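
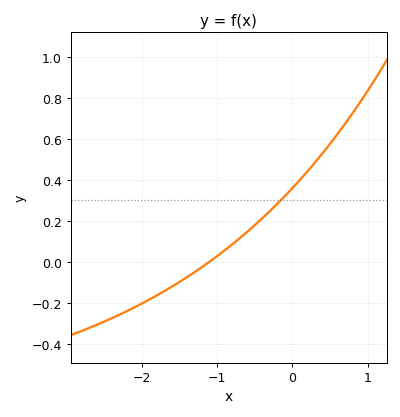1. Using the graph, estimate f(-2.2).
-0.242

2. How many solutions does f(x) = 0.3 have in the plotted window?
1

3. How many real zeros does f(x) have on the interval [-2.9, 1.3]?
1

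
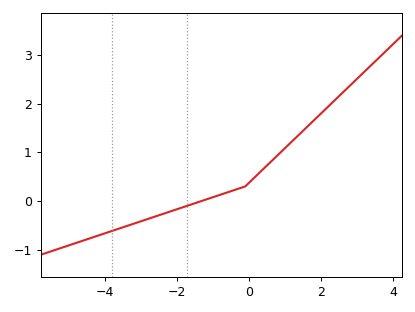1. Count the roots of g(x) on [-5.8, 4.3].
1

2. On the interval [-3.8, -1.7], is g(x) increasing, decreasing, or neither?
increasing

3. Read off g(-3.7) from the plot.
-0.588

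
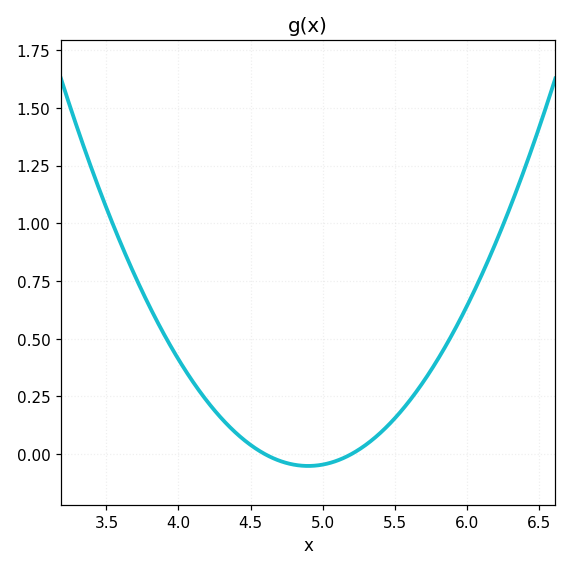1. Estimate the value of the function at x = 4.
0.41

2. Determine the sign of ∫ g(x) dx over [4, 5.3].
positive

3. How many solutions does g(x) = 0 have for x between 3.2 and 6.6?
2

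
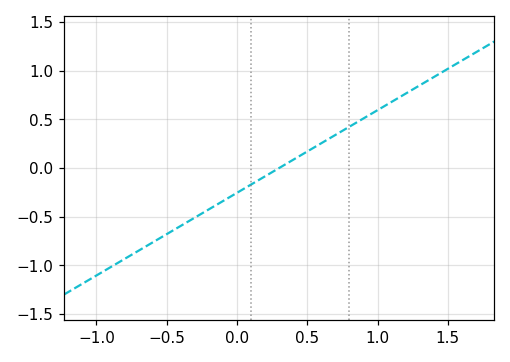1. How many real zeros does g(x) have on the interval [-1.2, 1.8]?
1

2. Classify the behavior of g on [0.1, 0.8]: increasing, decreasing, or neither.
increasing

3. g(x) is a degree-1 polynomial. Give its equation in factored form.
y = 0.85(x - 0.3)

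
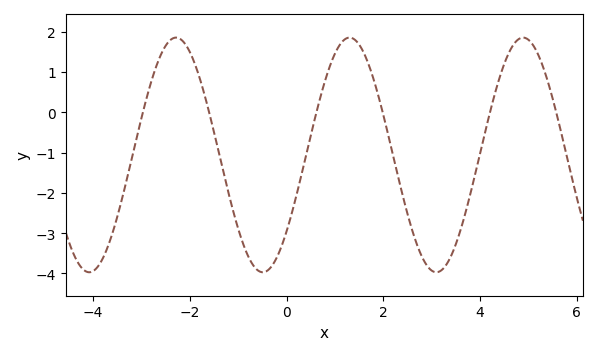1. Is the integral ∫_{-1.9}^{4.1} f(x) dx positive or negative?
negative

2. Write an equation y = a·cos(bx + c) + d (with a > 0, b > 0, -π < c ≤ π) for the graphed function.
y = 2.91cos(1.8x - 2.3) - 1.06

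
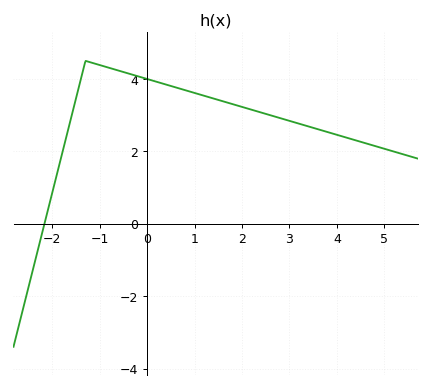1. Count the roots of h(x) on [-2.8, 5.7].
1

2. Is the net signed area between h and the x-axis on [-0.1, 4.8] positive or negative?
positive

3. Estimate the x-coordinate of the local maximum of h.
-1.3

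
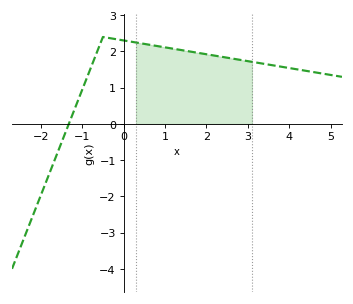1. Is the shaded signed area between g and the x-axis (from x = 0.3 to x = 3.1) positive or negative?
positive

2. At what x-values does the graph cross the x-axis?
-1.4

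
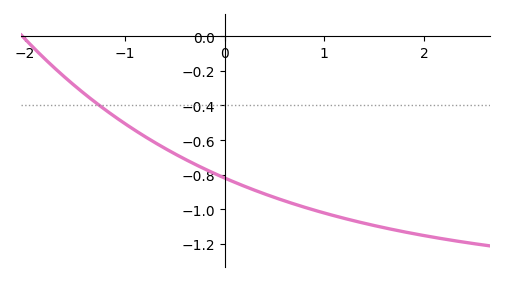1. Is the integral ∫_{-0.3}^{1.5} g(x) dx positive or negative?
negative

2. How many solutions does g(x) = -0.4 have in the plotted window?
1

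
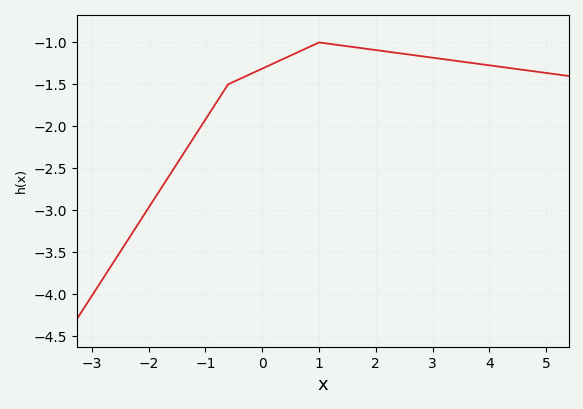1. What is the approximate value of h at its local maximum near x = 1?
-1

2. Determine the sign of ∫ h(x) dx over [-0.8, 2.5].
negative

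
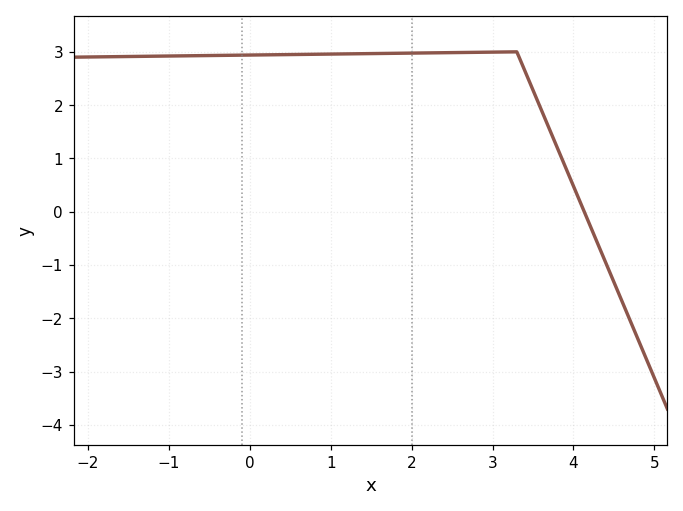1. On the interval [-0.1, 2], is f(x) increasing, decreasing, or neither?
increasing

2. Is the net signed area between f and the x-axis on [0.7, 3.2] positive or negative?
positive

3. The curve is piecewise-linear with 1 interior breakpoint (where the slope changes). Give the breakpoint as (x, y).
(3.3, 3)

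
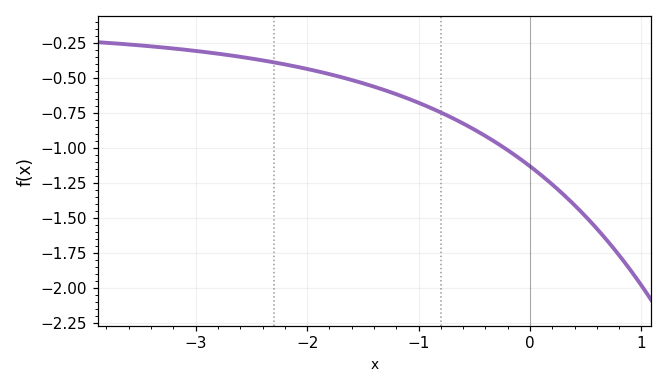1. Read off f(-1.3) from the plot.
-0.588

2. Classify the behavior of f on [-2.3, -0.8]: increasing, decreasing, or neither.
decreasing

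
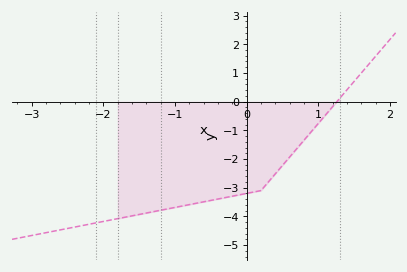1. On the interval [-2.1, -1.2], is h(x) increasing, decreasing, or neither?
increasing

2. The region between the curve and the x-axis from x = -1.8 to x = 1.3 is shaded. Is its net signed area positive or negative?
negative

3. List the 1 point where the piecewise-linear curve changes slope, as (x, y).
(0.2, -3.1)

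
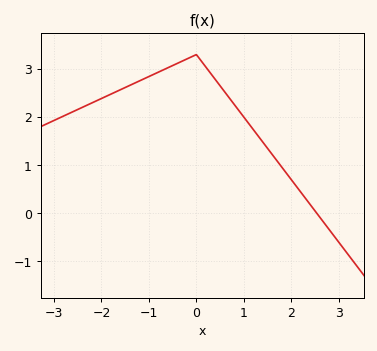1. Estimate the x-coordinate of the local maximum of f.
0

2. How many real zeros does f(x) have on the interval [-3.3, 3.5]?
1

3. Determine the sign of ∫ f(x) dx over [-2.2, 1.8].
positive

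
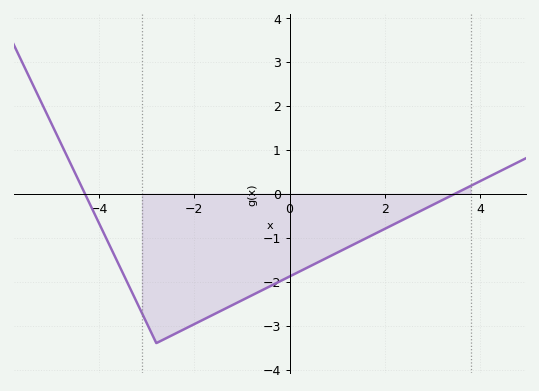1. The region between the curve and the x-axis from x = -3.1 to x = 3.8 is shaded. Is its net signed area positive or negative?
negative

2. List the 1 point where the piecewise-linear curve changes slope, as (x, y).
(-2.8, -3.4)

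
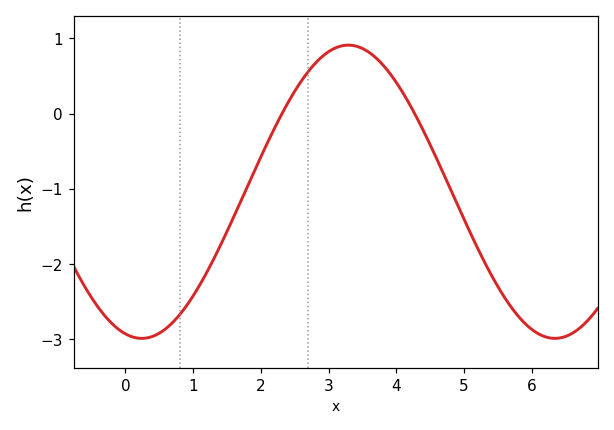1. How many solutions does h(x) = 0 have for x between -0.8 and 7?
2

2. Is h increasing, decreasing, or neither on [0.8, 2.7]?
increasing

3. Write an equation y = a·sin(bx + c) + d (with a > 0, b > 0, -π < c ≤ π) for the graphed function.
y = 1.95sin(1x - 1.8) - 1.04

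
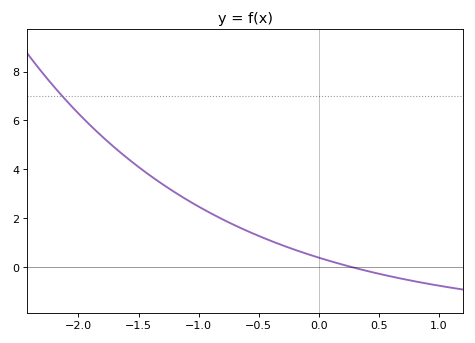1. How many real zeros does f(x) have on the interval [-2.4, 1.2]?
1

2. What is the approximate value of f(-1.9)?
5.79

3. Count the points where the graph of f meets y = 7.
1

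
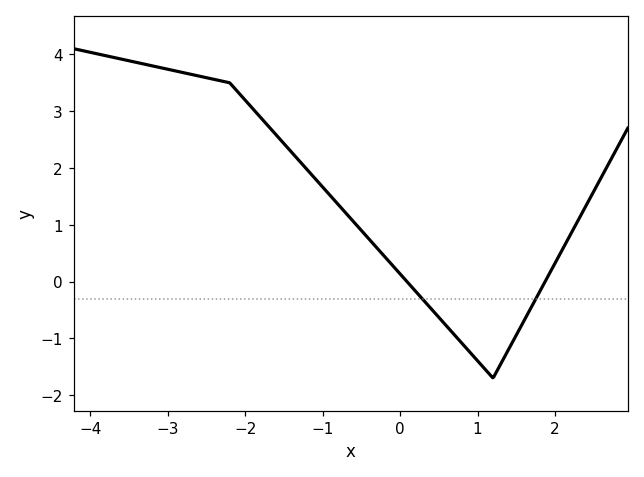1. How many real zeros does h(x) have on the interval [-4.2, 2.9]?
2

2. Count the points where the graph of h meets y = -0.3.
2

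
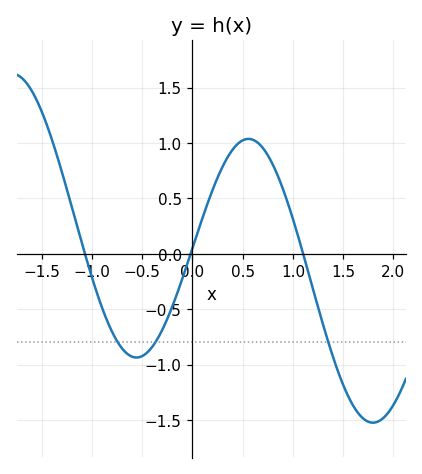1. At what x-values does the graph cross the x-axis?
-1.07, -0.018, 1.1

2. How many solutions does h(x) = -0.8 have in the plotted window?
3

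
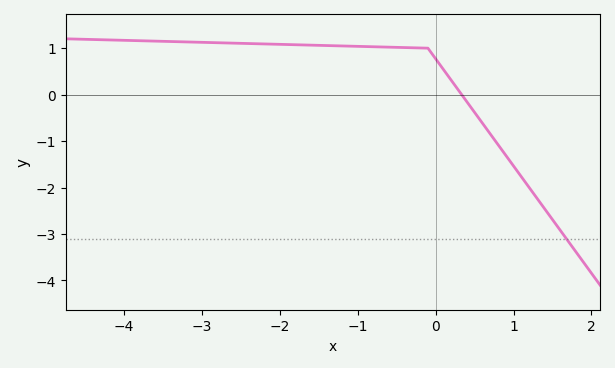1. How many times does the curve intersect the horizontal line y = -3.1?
1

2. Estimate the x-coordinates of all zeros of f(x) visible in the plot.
0.334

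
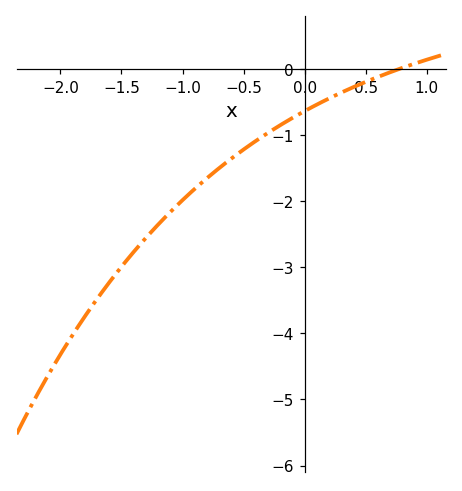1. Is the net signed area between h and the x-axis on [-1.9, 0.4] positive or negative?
negative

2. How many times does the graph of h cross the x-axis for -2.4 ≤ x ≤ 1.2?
1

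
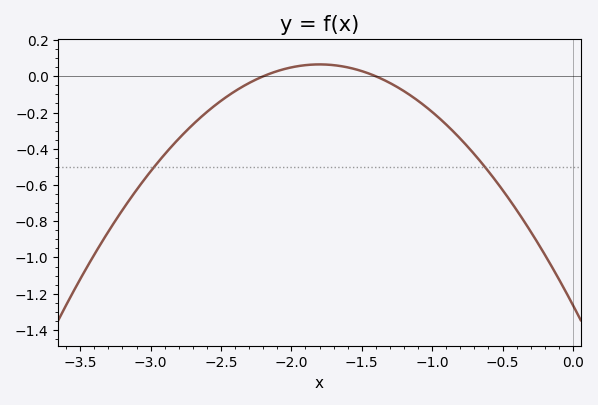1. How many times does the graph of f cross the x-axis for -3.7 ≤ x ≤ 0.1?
2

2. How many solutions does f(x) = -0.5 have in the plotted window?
2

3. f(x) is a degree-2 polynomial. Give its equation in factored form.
y = -0.41(x + 2.2)(x + 1.4)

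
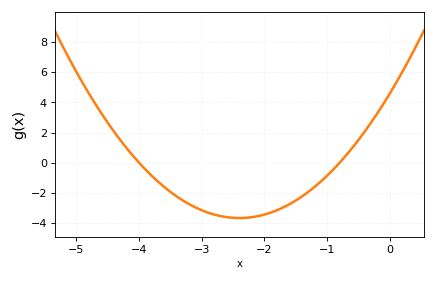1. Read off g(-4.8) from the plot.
4.58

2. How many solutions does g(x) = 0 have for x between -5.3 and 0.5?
2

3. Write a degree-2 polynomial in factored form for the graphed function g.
y = 1.43(x + 4)(x + 0.8)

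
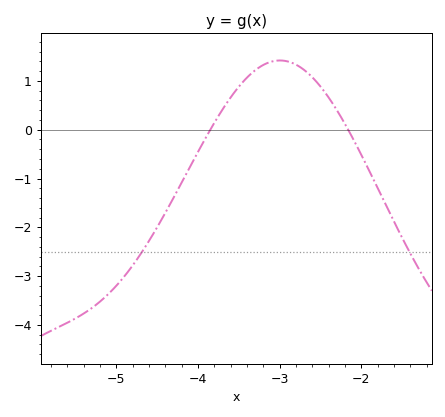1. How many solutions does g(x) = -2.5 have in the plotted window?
2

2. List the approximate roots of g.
-3.85, -2.16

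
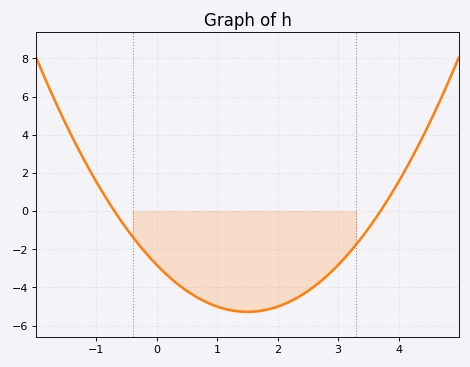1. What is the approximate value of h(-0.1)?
-2.49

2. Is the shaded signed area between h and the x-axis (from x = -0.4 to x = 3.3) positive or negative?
negative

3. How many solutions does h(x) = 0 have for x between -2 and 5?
2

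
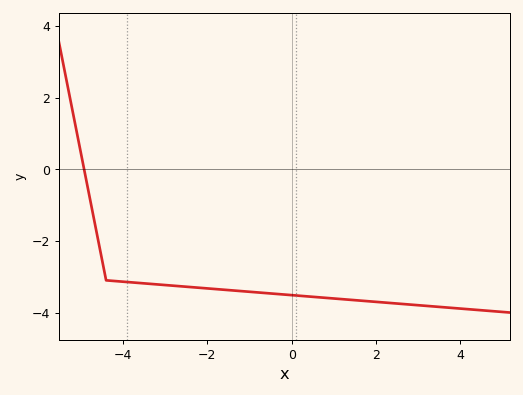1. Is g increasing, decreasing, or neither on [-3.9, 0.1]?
decreasing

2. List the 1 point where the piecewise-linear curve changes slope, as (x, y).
(-4.4, -3.1)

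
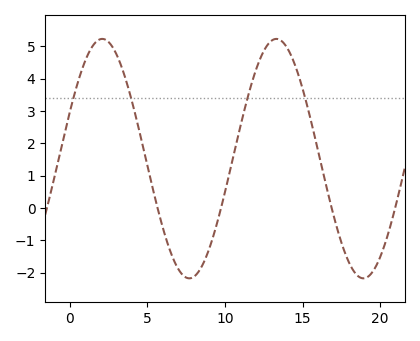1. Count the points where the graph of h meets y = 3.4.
4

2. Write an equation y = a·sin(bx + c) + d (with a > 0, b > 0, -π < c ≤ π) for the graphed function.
y = 3.7sin(0.56x + 0.402) + 1.53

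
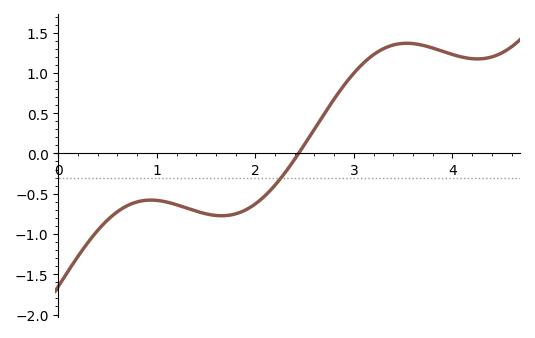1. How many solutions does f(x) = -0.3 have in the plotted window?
1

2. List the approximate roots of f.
2.44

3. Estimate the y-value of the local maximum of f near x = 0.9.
-0.579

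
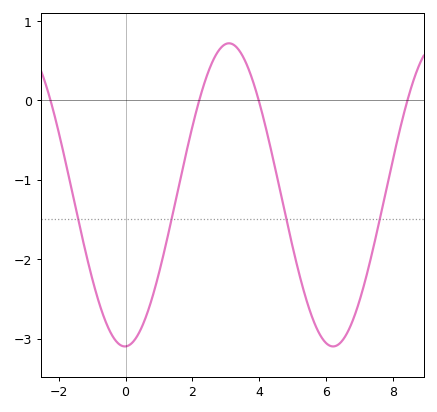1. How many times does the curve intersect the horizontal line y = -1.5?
4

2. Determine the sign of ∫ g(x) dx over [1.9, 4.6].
positive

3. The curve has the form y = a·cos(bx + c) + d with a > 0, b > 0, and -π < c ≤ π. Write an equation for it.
y = 1.91cos(1.01x - 3.12) - 1.19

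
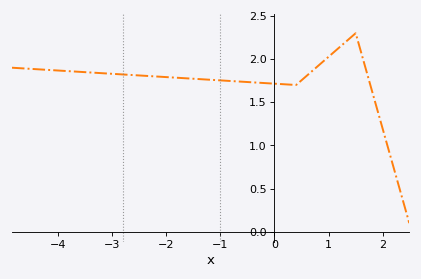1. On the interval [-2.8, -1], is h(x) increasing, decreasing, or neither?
decreasing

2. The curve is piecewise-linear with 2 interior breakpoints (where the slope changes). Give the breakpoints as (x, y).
(0.4, 1.7); (1.5, 2.3)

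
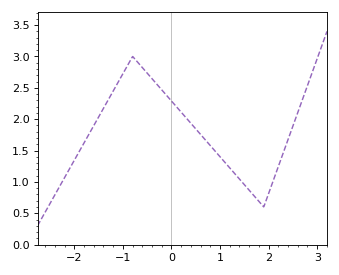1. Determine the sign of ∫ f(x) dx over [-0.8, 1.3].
positive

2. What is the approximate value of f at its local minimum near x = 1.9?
0.6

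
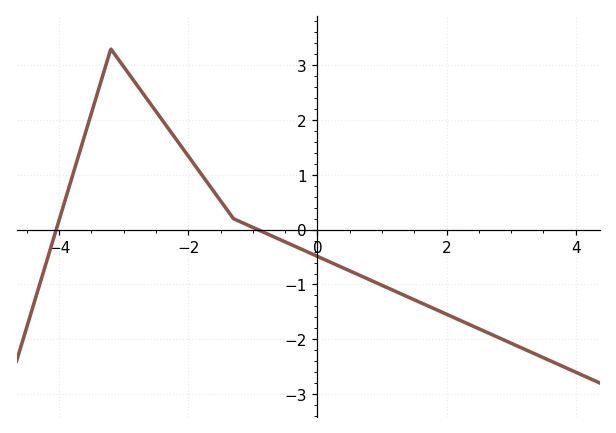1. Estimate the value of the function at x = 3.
-2.1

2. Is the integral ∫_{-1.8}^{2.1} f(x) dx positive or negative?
negative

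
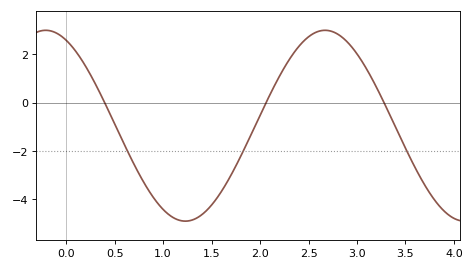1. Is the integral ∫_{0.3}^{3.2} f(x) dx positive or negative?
negative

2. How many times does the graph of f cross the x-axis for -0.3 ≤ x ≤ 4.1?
3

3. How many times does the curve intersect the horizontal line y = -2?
3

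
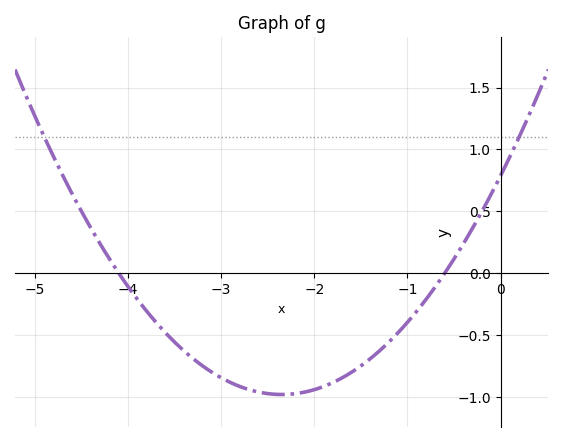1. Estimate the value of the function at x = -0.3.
0.35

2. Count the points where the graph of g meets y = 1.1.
2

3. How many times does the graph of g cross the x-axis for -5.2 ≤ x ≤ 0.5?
2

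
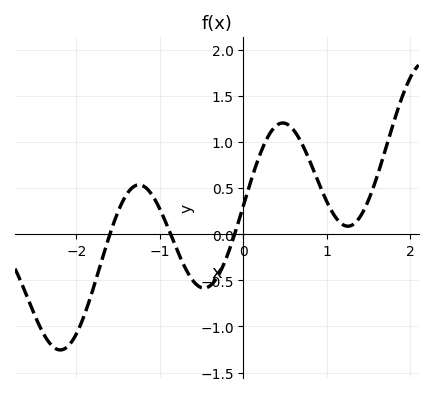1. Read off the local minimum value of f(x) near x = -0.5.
-0.6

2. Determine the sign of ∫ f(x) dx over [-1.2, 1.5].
positive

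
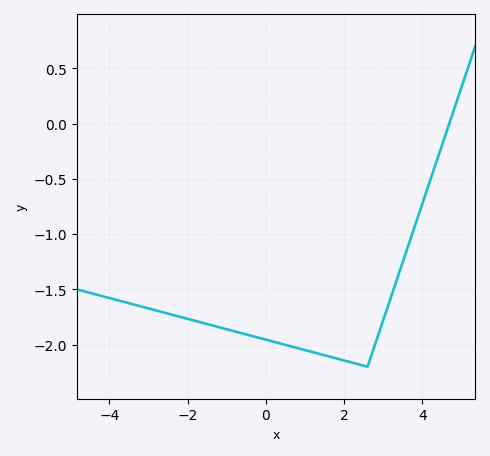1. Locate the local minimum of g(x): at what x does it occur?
2.6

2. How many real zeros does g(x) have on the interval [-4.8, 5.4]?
1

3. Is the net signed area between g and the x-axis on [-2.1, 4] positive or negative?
negative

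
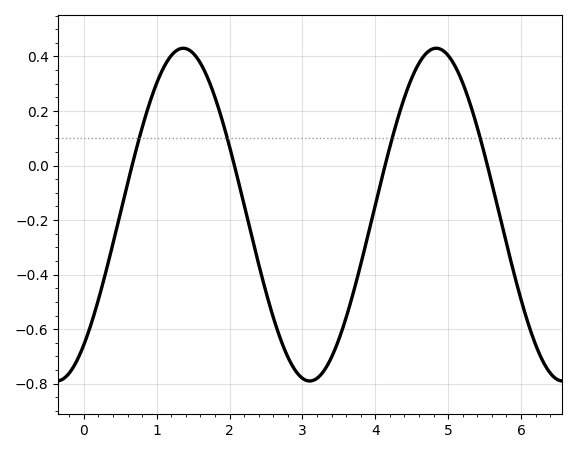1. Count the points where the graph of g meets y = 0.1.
4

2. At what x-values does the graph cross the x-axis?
0.7, 2.1, 4.1, 5.5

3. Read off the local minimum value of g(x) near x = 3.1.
-0.78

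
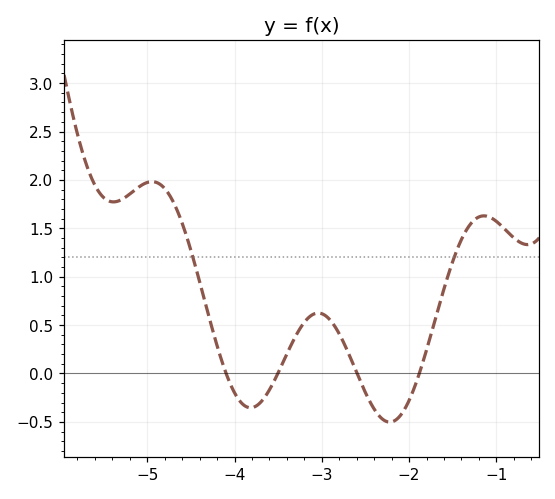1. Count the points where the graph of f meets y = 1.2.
2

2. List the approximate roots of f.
-4.1, -3.5, -2.6, -1.88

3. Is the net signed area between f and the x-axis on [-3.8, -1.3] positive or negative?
positive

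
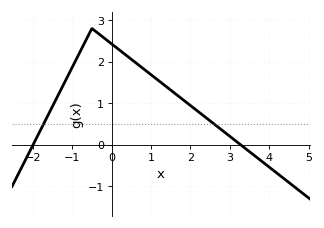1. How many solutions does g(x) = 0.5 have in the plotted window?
2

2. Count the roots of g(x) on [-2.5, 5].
2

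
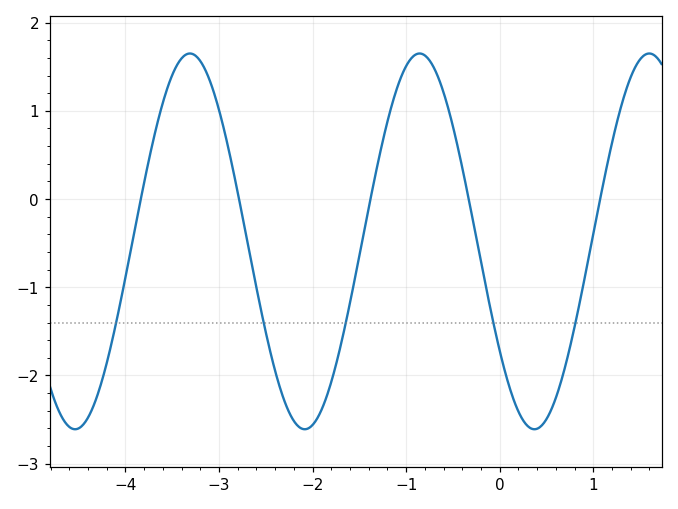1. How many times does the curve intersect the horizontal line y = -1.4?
5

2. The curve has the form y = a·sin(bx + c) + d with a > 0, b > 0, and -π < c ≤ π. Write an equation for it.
y = 2.13sin(2.56x - 2.52) - 0.48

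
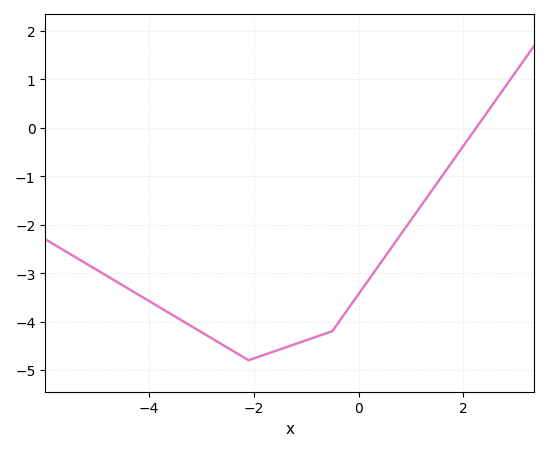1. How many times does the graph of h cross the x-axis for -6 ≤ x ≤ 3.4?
1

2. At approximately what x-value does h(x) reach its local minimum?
-2.1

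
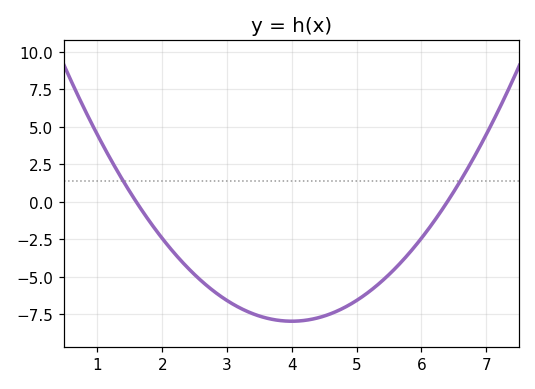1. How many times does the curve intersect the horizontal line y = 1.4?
2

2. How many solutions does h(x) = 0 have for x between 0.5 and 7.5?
2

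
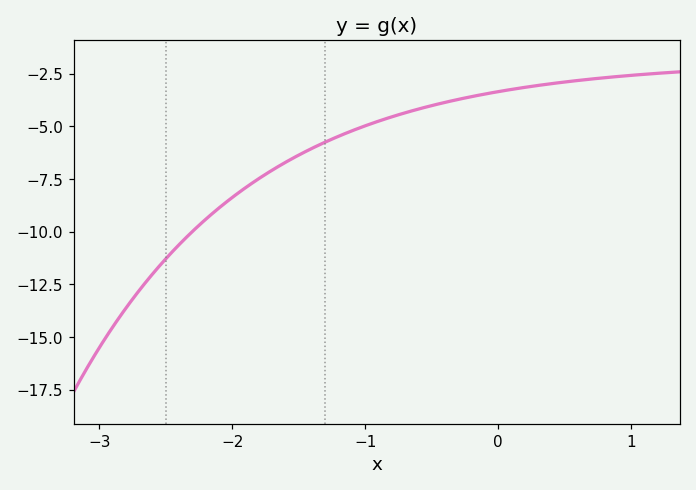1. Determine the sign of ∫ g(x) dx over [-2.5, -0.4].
negative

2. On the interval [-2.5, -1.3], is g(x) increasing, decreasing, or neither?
increasing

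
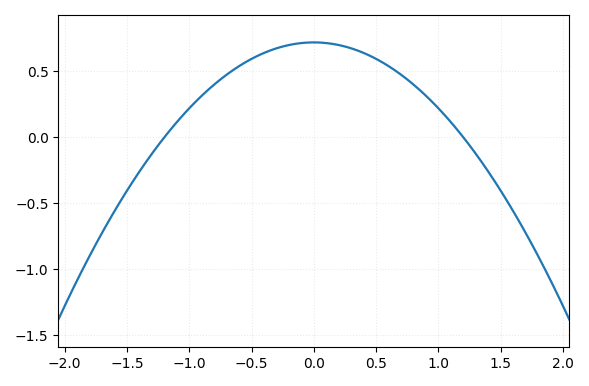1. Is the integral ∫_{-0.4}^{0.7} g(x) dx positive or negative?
positive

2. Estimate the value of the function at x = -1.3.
-0.125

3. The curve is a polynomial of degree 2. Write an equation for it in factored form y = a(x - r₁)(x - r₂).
y = -0.5(x + 1.2)(x - 1.2)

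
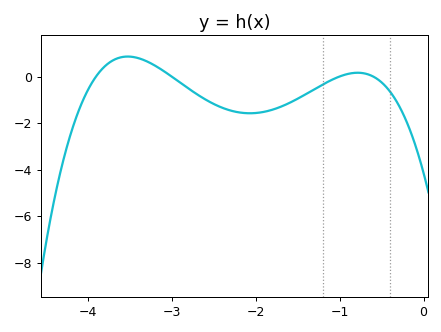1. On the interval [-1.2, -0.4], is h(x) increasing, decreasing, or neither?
neither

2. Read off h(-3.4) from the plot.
0.793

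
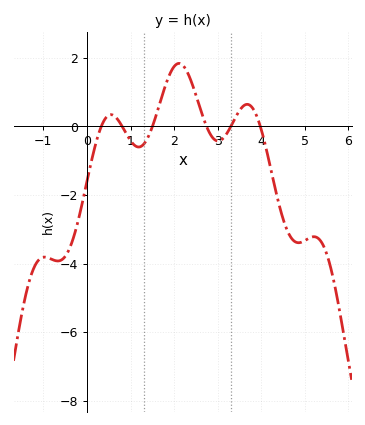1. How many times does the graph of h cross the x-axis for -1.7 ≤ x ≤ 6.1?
6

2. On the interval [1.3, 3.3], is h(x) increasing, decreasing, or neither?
neither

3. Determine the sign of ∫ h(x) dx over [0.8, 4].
positive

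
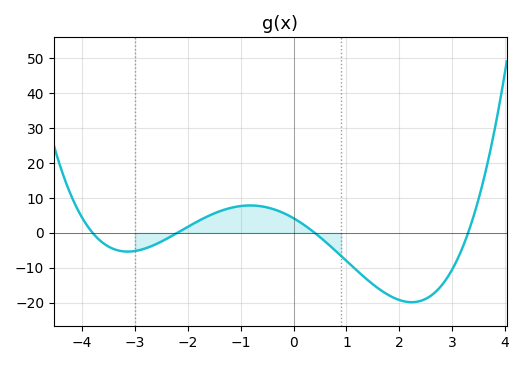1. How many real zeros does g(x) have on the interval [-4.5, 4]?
4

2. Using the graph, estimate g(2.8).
-15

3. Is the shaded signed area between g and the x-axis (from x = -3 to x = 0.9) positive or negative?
positive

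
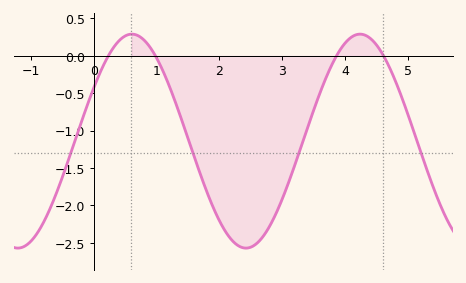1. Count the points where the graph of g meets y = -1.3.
4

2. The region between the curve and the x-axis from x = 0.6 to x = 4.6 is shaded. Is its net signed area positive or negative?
negative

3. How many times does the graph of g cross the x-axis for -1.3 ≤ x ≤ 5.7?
4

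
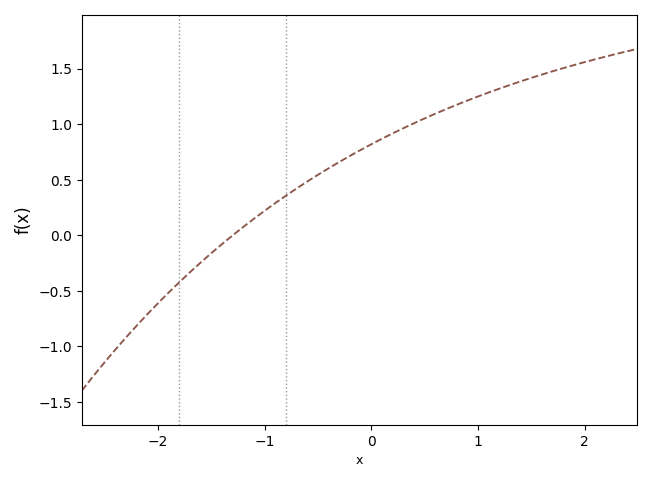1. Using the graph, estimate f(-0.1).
0.75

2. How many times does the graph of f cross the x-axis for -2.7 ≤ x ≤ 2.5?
1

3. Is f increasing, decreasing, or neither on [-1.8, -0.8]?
increasing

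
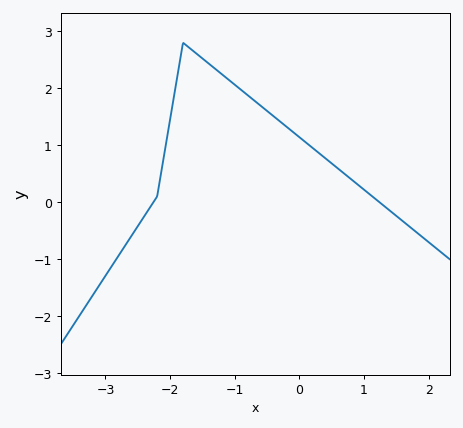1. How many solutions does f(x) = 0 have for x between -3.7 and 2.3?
2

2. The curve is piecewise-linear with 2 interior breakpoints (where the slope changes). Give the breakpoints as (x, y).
(-2.2, 0.1); (-1.8, 2.8)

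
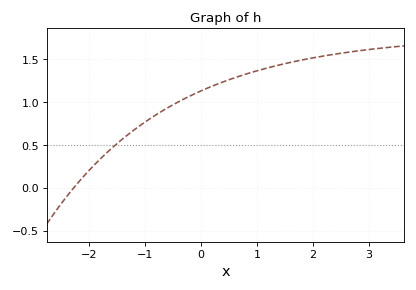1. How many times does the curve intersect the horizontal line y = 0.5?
1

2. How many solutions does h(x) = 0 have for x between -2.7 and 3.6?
1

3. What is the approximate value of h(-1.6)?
0.45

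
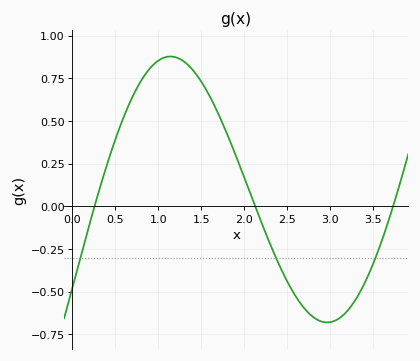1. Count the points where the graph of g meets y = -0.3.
3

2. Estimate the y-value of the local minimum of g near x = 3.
-0.68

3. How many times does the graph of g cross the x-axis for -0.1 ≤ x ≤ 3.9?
3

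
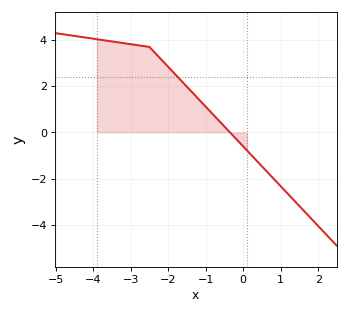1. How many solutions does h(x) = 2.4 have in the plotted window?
1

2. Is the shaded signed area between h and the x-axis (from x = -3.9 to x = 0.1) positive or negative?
positive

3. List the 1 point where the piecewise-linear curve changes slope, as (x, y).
(-2.5, 3.7)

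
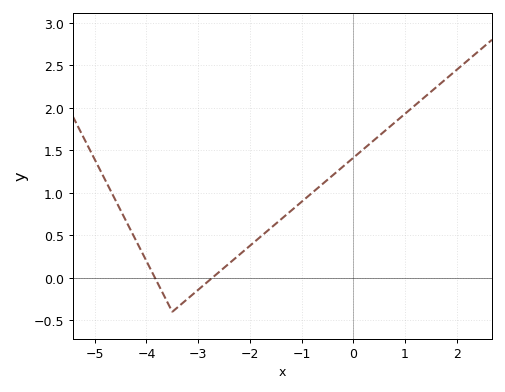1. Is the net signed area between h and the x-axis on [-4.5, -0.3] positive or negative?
positive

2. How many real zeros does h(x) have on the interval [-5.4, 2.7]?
2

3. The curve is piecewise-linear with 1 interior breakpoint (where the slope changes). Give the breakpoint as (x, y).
(-3.5, -0.4)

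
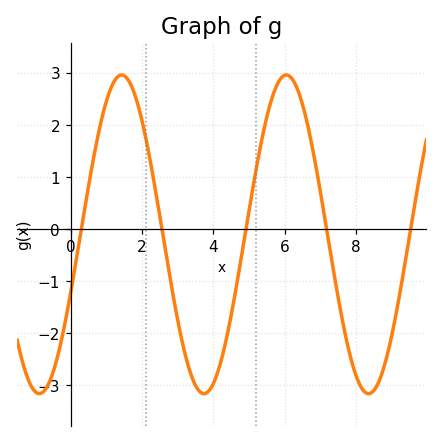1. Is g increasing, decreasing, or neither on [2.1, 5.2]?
neither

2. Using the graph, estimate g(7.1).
0.3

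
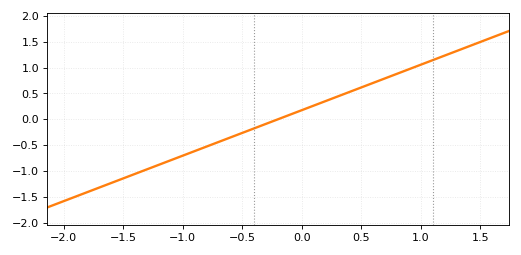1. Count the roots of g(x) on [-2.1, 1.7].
1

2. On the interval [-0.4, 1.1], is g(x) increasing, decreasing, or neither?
increasing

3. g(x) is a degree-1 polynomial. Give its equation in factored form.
y = 0.88(x + 0.2)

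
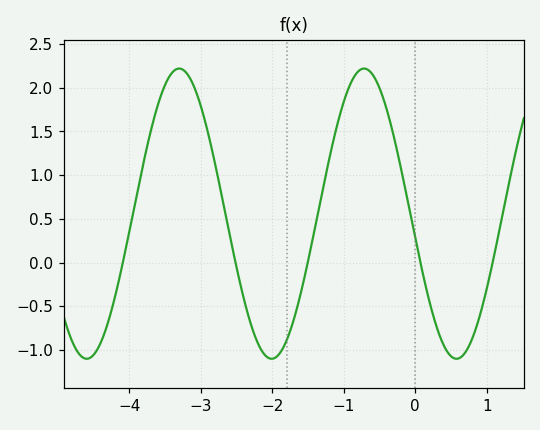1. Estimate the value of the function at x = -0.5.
2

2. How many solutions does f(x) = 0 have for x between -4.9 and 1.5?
5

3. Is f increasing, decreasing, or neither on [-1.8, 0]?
neither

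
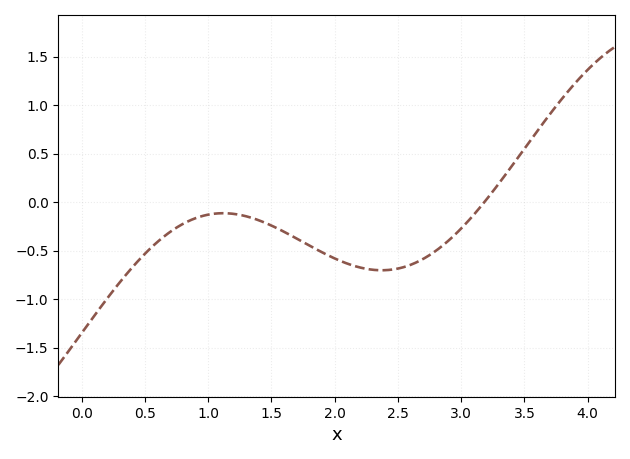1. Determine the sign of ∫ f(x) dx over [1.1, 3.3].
negative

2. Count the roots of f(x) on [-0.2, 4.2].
1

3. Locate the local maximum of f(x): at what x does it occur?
1.12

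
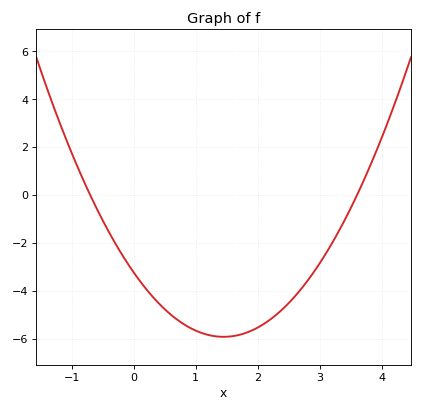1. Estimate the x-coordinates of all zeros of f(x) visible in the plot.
-0.7, 3.6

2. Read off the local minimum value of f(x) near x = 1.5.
-6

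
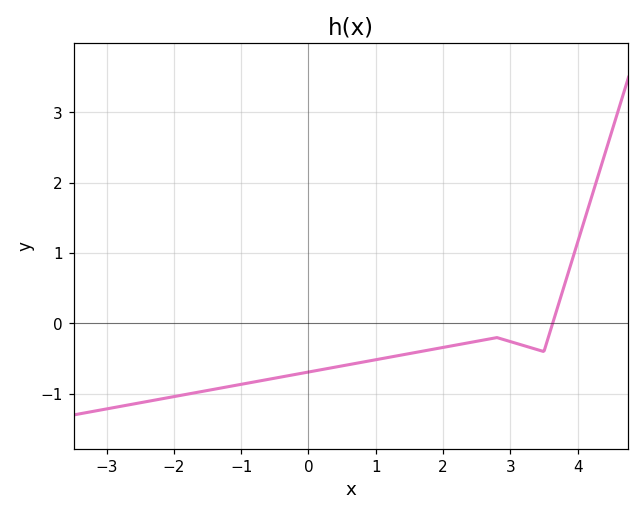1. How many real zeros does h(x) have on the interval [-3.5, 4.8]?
1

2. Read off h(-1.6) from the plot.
-1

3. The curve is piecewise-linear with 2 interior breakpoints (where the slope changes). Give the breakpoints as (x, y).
(2.8, -0.2); (3.5, -0.4)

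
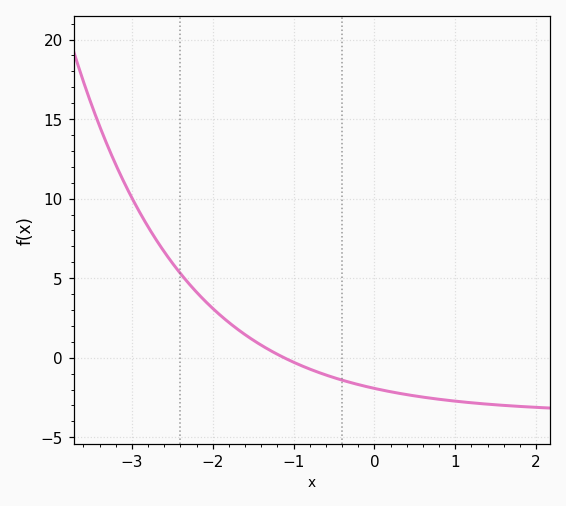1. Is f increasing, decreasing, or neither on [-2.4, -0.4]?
decreasing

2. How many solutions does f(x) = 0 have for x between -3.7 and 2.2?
1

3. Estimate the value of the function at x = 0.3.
-2.23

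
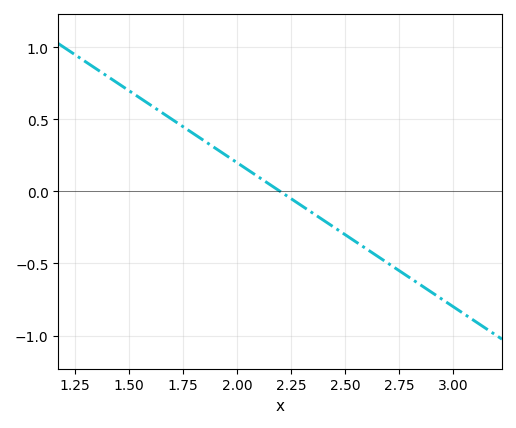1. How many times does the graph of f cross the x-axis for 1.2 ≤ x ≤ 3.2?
1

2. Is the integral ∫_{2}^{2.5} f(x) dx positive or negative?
negative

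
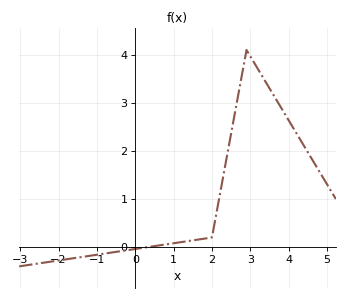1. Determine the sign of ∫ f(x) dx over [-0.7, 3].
positive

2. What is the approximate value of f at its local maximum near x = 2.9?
4.1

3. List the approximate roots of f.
0.4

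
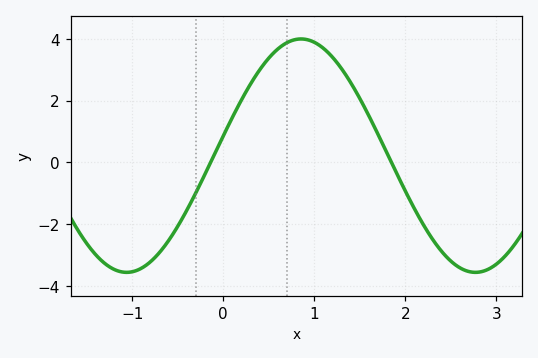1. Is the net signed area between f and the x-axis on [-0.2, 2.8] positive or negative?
positive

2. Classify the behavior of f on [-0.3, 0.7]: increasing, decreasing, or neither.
increasing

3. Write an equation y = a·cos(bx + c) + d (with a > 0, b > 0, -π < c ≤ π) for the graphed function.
y = 3.77cos(1.64x - 1.4) + 0.22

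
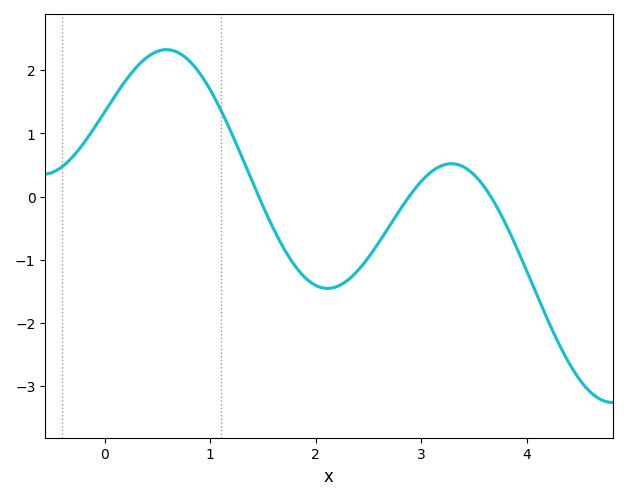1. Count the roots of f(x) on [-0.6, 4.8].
3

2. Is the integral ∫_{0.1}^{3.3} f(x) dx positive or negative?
positive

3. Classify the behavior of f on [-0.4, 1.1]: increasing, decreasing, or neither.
neither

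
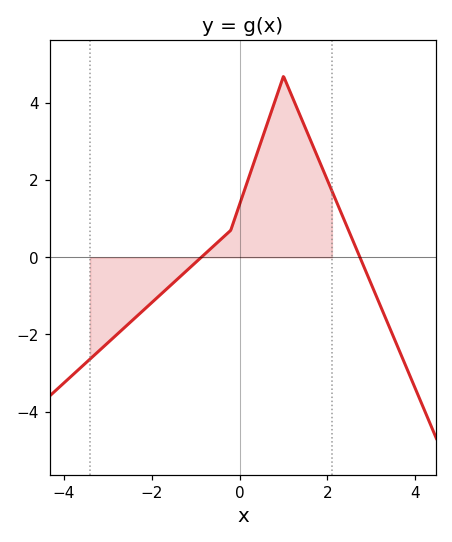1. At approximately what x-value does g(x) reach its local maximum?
1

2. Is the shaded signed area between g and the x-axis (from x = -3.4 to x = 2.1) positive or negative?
positive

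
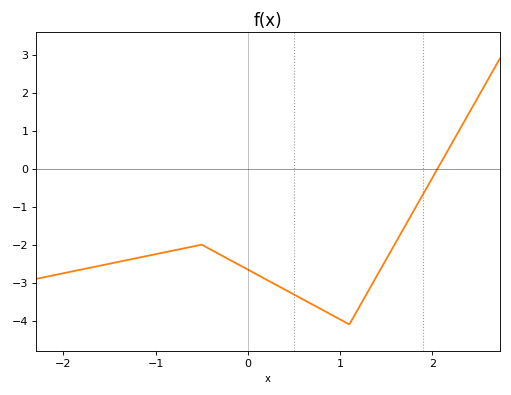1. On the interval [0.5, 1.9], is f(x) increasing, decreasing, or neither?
neither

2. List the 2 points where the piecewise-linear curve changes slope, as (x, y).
(-0.5, -2); (1.1, -4.1)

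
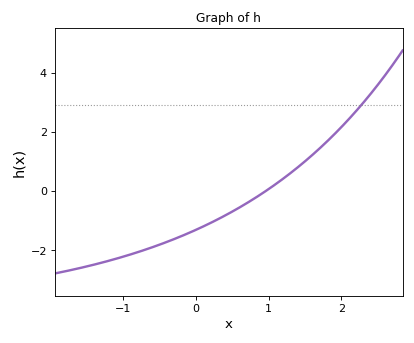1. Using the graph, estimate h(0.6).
-0.561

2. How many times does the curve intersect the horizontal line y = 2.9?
1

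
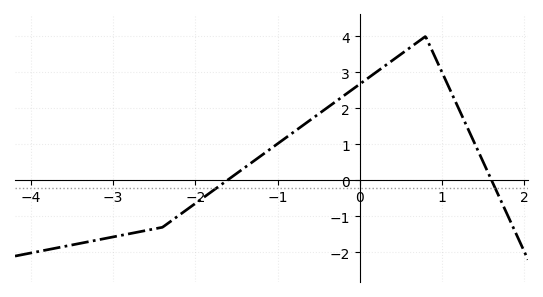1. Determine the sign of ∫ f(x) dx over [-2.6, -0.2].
positive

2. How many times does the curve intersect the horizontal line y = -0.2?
2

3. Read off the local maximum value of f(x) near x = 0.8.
4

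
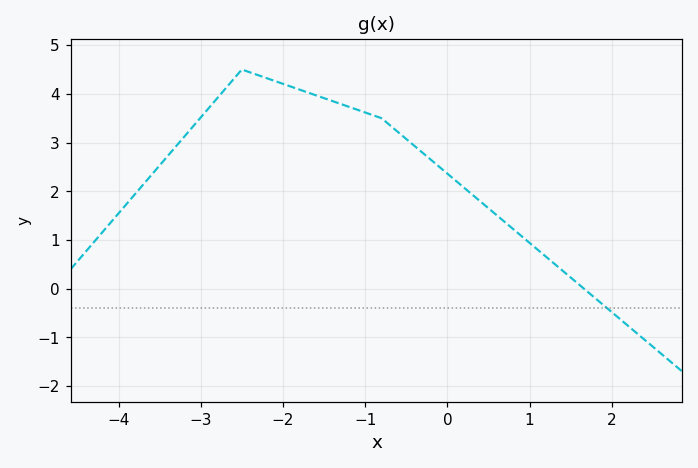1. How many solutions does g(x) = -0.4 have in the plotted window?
1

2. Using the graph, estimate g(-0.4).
2.93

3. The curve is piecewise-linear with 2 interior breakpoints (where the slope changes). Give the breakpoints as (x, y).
(-2.5, 4.5); (-0.8, 3.5)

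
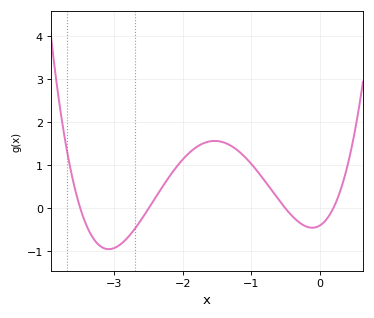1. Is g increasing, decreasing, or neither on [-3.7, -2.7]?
neither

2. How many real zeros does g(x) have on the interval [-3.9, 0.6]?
4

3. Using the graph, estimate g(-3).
-0.92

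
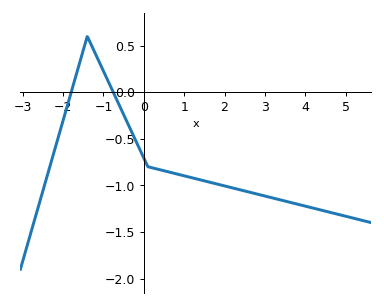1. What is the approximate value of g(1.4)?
-0.95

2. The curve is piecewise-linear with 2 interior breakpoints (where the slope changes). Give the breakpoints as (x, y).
(-1.4, 0.6); (0.1, -0.8)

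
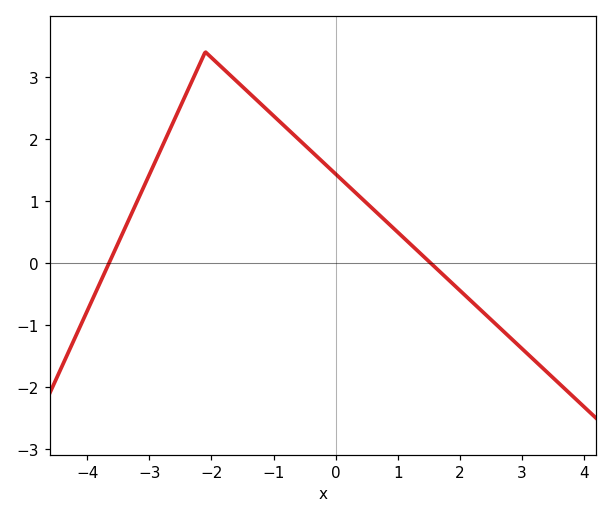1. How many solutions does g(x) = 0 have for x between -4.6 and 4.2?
2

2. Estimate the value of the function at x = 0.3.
1.15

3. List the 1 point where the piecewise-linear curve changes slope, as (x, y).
(-2.1, 3.4)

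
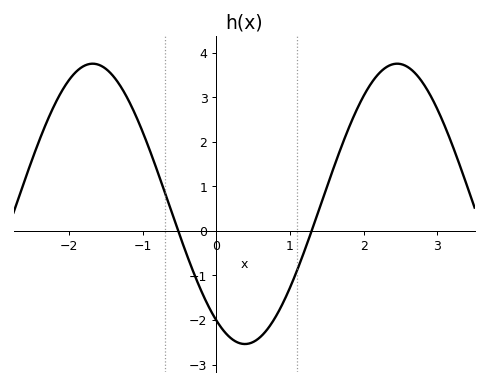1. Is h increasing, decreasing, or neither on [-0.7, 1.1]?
neither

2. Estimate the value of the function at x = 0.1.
-2.2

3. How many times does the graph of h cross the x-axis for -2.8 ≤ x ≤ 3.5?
2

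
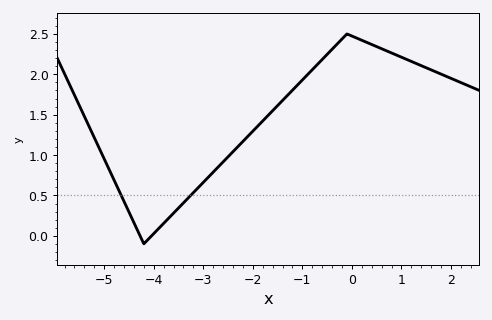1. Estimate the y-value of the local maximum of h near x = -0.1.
2.5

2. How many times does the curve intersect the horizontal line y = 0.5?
2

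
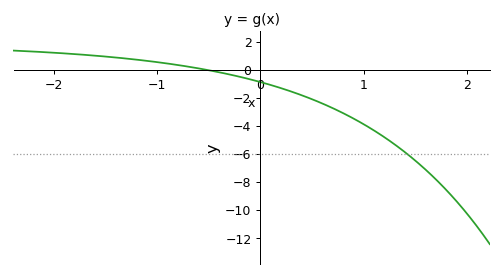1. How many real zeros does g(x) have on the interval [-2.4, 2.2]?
1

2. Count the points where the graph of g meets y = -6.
1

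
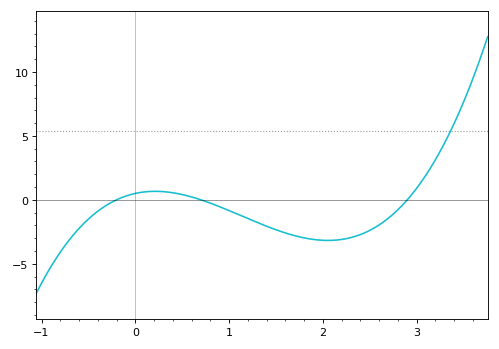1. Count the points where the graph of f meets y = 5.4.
1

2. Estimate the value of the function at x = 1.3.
-2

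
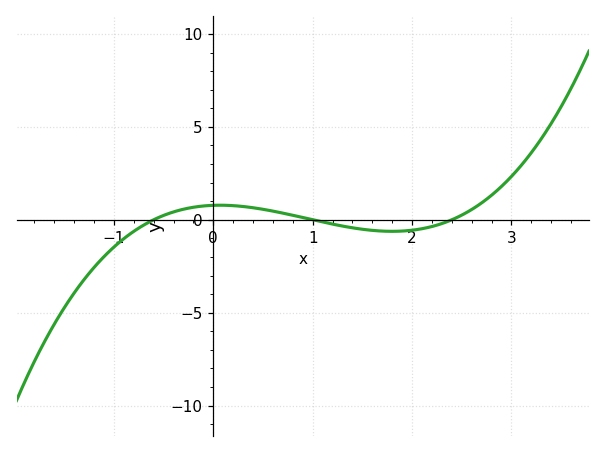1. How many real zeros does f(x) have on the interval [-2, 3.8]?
3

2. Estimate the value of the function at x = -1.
-1.47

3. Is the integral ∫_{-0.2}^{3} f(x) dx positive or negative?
positive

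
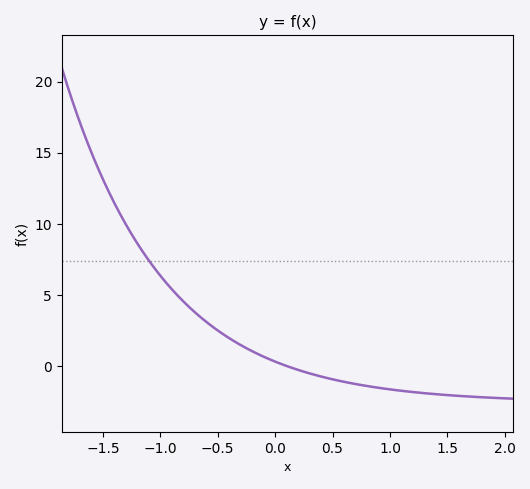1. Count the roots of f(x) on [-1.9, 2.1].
1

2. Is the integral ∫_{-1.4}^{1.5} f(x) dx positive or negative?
positive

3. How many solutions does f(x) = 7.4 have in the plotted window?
1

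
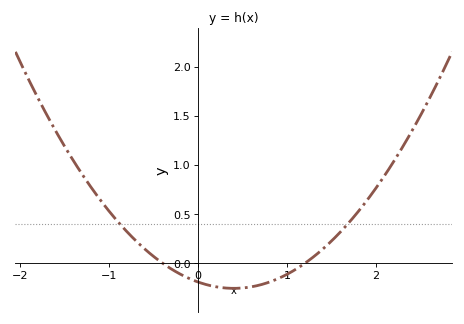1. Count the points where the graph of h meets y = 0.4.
2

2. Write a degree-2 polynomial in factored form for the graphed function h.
y = 0.4(x + 0.4)(x - 1.2)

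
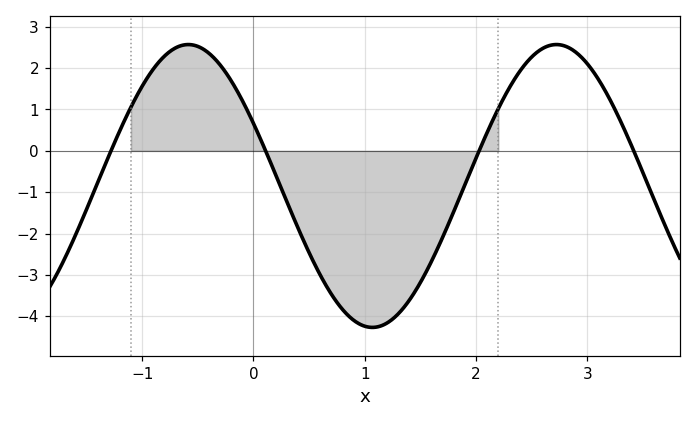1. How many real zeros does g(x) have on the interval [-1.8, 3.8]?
4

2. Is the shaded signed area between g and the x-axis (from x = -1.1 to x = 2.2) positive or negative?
negative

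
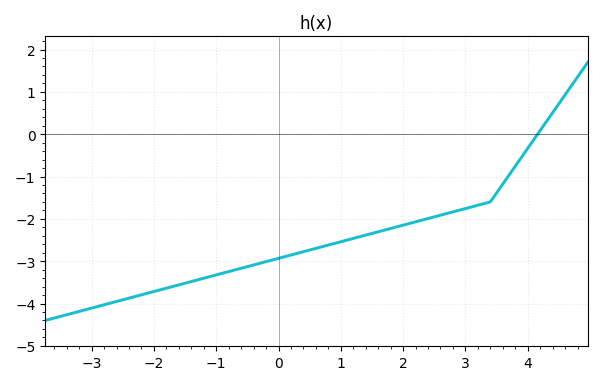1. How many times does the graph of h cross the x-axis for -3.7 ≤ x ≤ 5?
1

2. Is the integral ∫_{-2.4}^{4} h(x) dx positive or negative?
negative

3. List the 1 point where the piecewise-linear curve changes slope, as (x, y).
(3.4, -1.6)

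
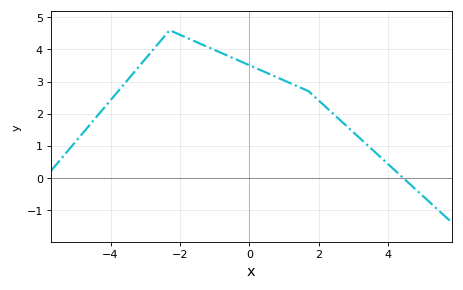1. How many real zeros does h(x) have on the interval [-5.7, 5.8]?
1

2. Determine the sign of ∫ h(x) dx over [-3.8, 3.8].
positive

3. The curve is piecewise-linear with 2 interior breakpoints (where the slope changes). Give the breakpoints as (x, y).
(-2.3, 4.6); (1.7, 2.7)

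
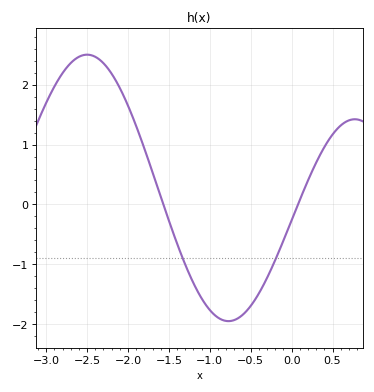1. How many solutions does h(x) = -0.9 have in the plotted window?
2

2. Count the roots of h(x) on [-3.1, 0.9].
2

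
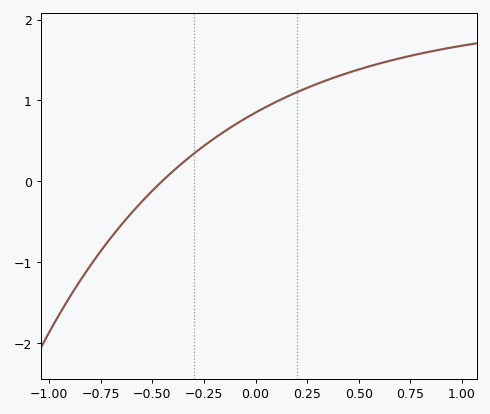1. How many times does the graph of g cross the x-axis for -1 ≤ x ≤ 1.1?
1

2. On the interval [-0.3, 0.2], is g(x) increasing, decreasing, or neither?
increasing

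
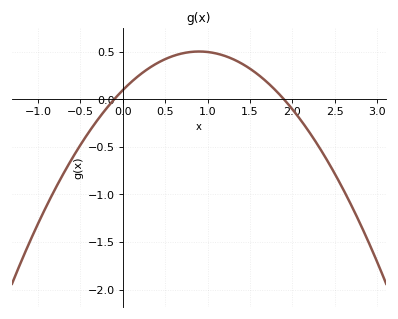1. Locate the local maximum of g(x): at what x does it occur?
0.9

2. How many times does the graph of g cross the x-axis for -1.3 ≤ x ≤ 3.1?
2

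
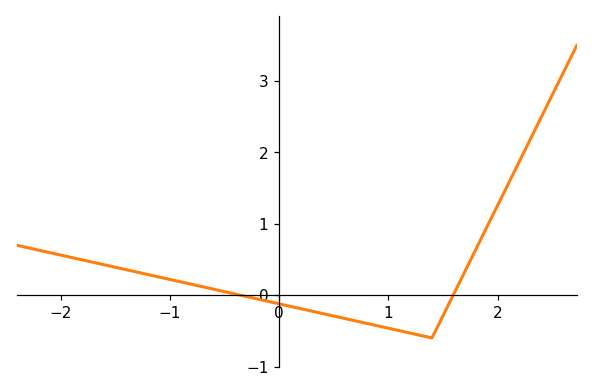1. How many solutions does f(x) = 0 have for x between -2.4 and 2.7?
2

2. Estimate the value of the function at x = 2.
1.26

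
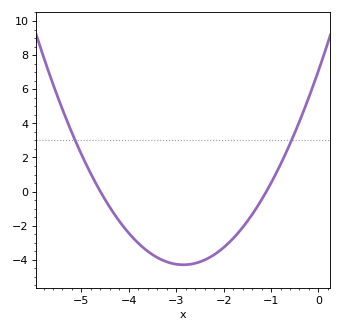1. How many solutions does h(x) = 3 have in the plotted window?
2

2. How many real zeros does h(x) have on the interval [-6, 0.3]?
2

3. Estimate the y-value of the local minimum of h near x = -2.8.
-4.2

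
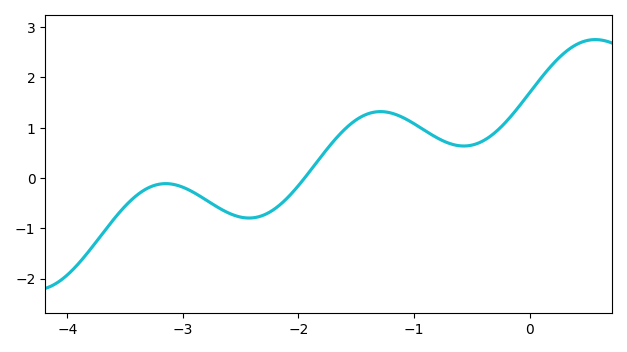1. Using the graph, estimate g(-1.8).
0.4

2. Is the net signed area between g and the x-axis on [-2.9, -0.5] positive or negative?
positive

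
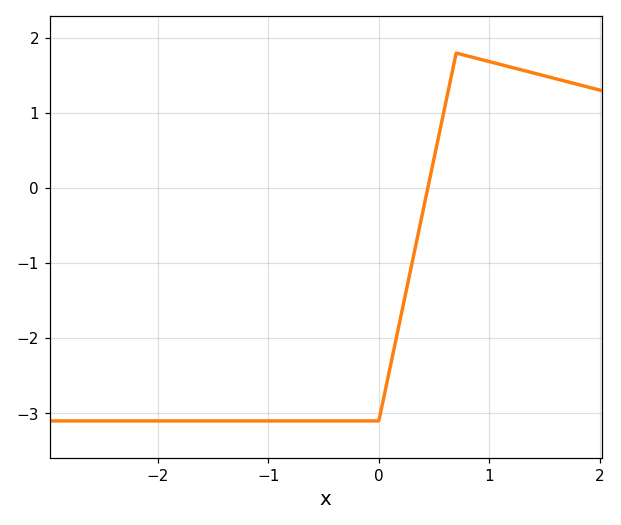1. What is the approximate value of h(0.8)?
1.76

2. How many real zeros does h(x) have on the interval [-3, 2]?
1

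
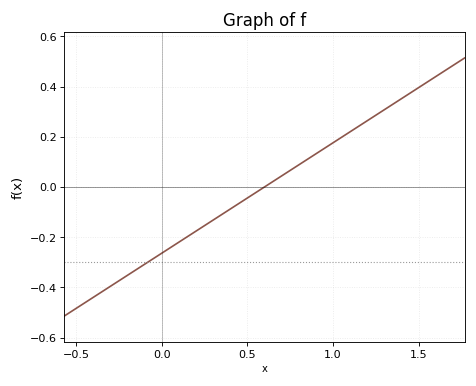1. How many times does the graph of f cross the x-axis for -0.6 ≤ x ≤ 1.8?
1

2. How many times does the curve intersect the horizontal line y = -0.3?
1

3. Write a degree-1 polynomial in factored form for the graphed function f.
y = 0.44(x - 0.6)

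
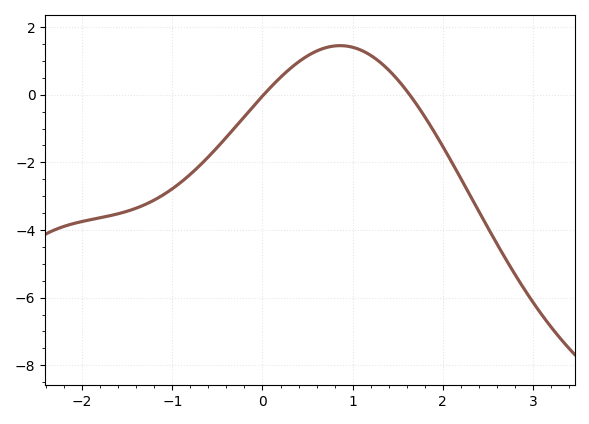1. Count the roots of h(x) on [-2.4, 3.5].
2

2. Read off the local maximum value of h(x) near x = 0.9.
1.45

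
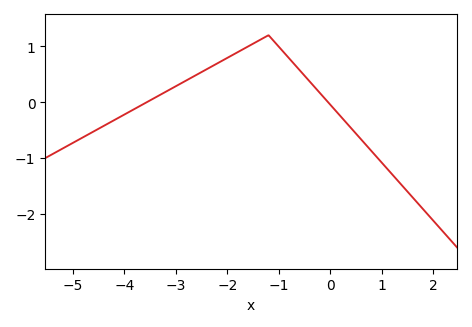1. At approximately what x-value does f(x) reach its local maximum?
-1.2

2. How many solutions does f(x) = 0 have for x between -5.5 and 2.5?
2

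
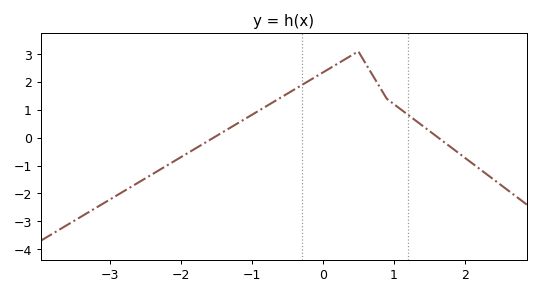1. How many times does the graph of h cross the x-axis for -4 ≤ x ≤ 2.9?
2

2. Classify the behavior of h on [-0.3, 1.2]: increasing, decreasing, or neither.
neither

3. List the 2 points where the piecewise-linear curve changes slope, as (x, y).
(0.5, 3.1); (0.9, 1.4)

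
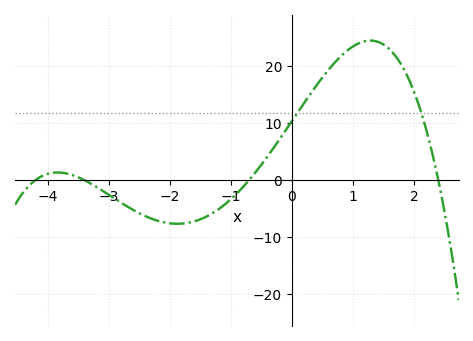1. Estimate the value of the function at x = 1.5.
23.8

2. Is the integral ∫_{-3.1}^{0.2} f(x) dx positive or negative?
negative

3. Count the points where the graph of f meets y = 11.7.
2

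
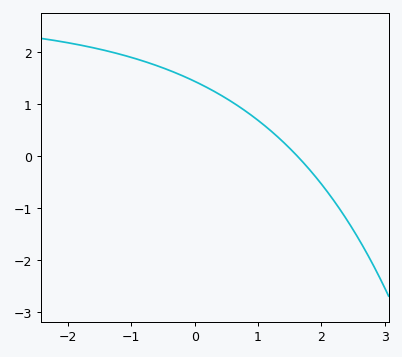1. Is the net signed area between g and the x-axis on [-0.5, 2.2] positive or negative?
positive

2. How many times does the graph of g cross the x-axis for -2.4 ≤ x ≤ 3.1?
1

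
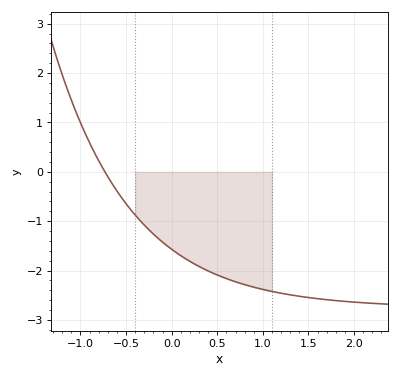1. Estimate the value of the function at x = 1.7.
-2.6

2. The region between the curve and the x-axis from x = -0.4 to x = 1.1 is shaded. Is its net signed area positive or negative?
negative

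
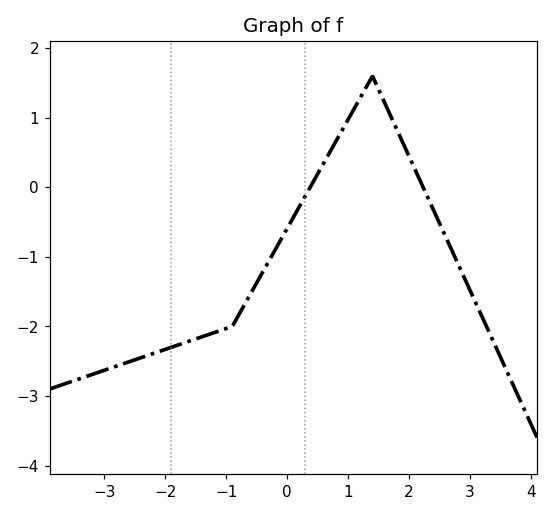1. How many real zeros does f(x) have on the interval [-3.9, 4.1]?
2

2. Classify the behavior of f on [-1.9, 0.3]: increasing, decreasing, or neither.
increasing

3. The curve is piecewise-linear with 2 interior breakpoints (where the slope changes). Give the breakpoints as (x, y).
(-0.9, -2); (1.4, 1.6)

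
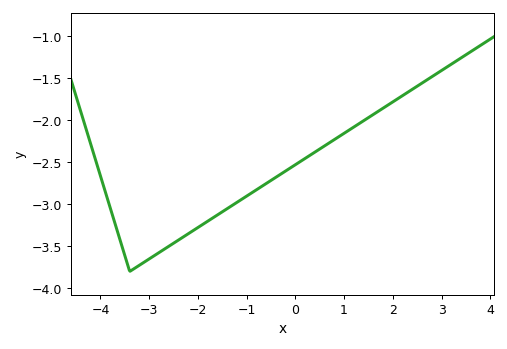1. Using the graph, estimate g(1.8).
-1.85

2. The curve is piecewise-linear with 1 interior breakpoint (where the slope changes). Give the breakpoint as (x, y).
(-3.4, -3.8)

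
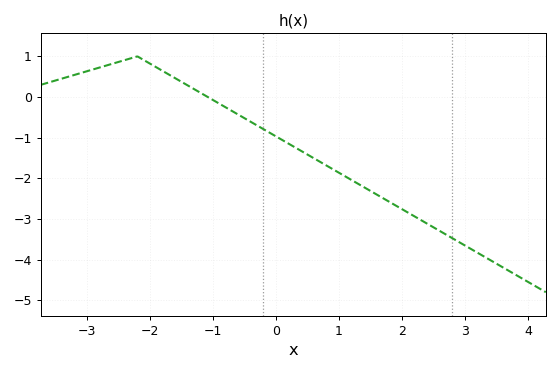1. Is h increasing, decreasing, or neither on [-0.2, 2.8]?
decreasing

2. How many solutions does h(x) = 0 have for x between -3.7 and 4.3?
1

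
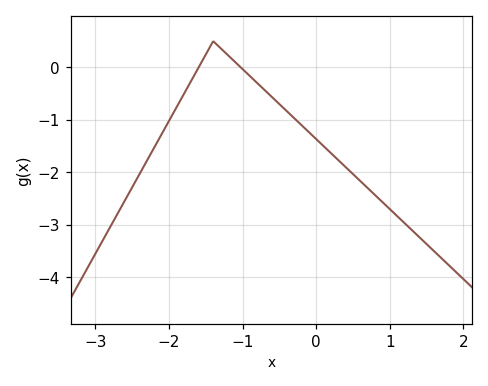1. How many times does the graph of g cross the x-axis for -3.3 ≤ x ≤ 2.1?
2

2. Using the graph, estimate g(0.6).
-2.17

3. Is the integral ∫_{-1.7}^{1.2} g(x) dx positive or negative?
negative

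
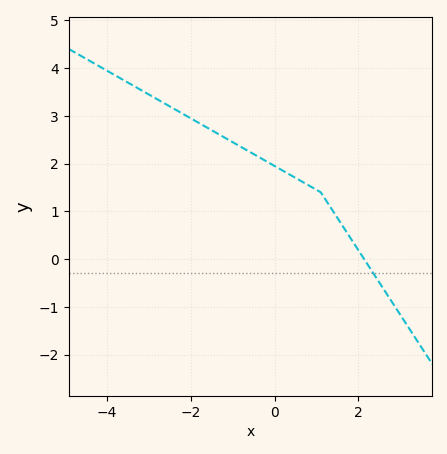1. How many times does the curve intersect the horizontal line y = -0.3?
1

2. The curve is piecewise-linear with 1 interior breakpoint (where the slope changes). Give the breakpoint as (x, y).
(1.1, 1.4)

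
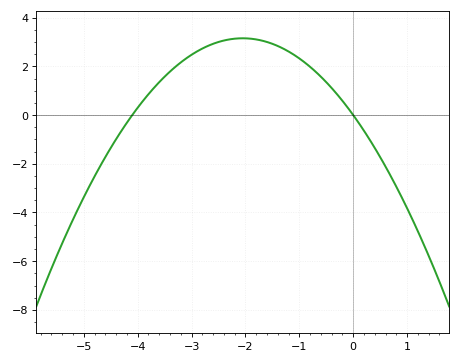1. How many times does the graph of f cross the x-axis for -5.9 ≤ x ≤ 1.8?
2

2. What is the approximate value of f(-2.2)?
3.13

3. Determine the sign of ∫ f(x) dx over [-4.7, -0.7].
positive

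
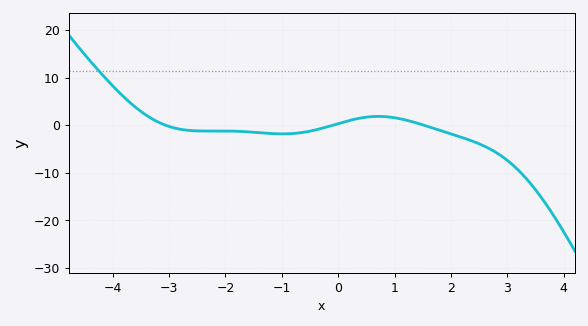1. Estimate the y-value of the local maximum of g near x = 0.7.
1.84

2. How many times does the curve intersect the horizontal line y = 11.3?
1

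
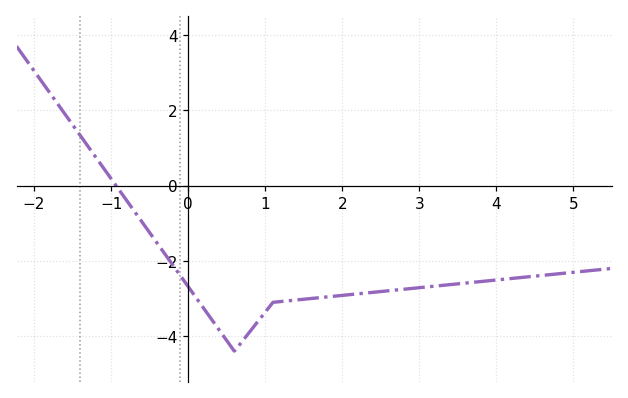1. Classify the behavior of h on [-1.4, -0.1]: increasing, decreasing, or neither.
decreasing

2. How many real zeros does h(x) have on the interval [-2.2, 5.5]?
1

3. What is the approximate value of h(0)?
-2.68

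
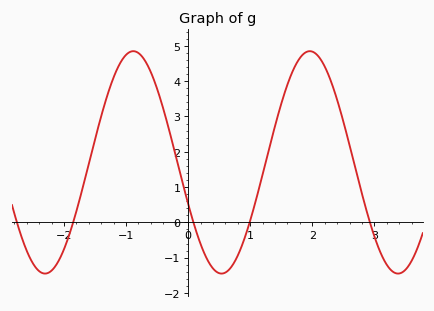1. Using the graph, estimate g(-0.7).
4.6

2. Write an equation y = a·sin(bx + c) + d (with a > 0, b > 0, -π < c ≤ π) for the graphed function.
y = 3.15sin(2.2x - 2.8) + 1.7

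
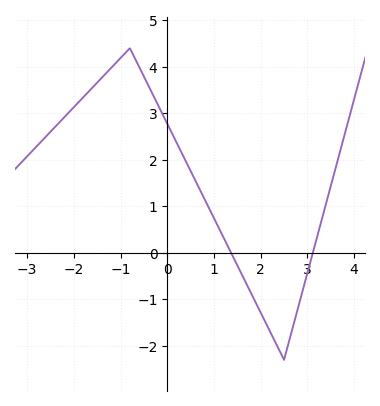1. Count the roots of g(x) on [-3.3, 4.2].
2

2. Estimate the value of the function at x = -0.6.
3.99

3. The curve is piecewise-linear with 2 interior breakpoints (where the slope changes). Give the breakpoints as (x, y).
(-0.8, 4.4); (2.5, -2.3)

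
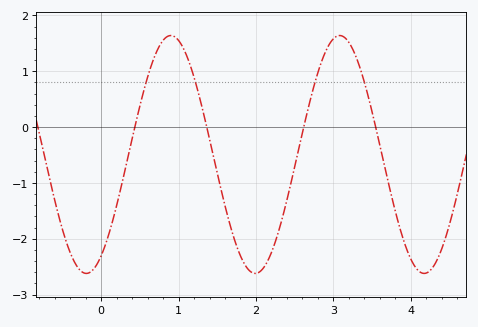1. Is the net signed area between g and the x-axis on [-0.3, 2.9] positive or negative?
negative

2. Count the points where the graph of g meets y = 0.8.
4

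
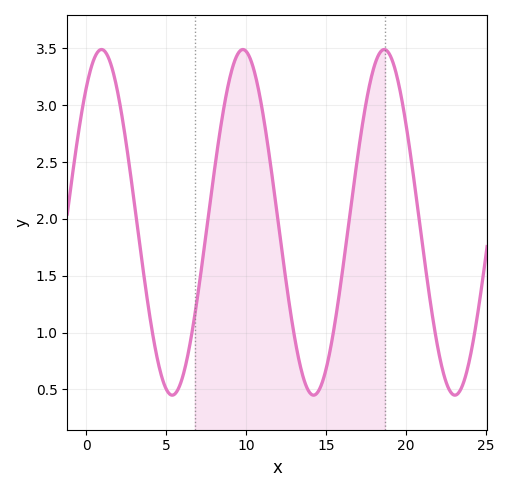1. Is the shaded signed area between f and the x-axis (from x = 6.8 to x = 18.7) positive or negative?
positive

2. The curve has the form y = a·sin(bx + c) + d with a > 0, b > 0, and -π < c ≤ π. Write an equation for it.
y = 1.52sin(0.71x + 0.89) + 1.97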